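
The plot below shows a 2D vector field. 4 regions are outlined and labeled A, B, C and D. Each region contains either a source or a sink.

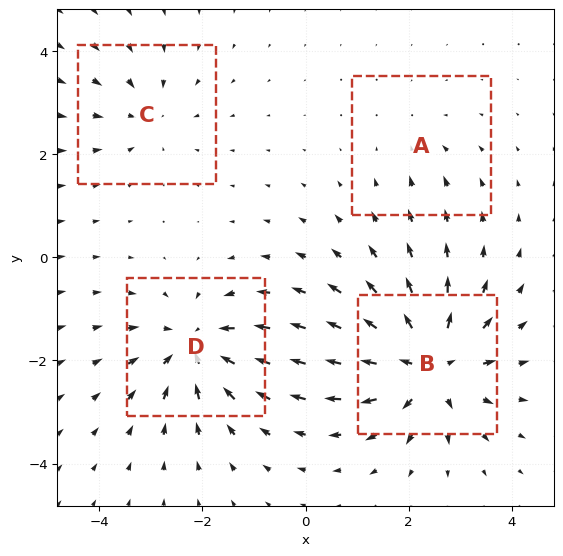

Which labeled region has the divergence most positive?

B

Divergence at each region's feature centre — A: about -2, B: about +7, C: about -3, D: about -5. Region B is most positive.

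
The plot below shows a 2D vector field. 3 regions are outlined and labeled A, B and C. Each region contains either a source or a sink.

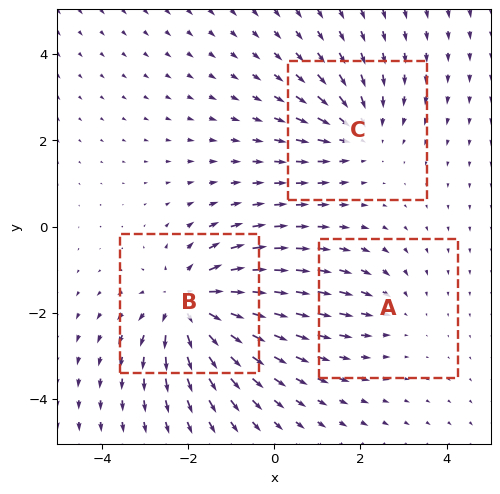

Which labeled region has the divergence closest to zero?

Divergence at each region's feature centre — A: about -2, B: about +4, C: about -3. Region A is closest to zero.

A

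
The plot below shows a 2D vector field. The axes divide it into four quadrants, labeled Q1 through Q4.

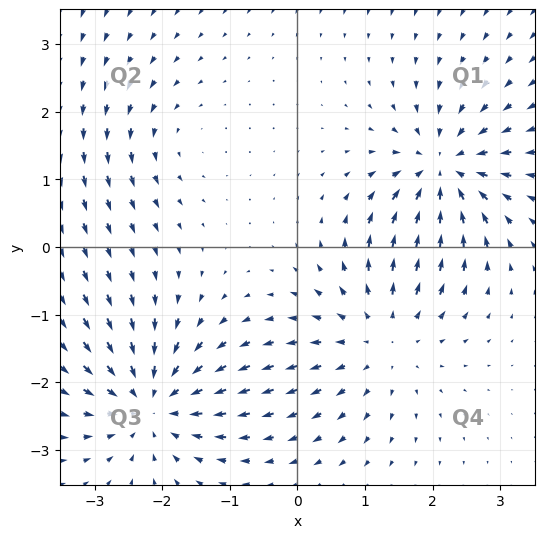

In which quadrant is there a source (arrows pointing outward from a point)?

Q4

The source sits at approximately (1.3, -1.3), which lies in quadrant Q4. The divergence there is about +4, positive as expected for a source.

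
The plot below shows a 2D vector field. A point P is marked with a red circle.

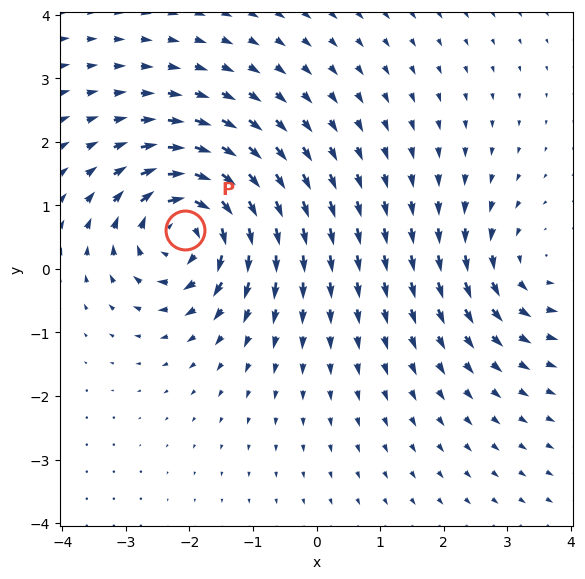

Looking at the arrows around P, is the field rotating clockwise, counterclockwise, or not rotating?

Near P at (-2.1, 0.6) the arrows circulate clockwise. The curl (z-component) there is about -6; negative curl means clockwise rotation.

clockwise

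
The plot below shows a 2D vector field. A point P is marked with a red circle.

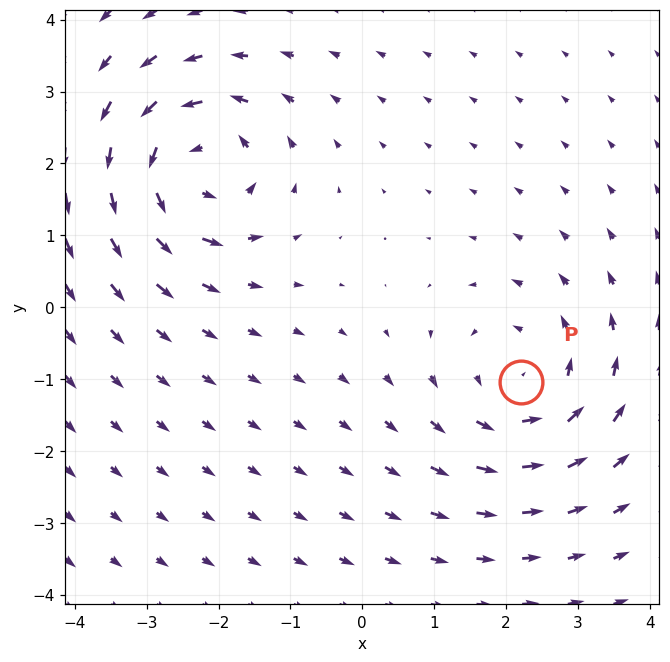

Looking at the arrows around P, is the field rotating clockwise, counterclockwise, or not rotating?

counterclockwise

Near P at (2.2, -1.0) the arrows circulate counterclockwise. The curl (z-component) there is about +4; positive curl means counterclockwise rotation.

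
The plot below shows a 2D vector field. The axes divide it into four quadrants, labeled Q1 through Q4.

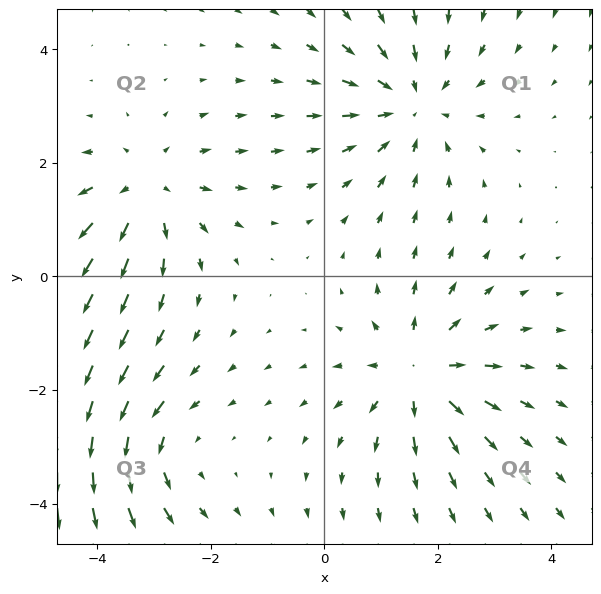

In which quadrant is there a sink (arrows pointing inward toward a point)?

Q1

The sink sits at approximately (1.6, 3.0), which lies in quadrant Q1. The divergence there is about -3, negative as expected for a sink.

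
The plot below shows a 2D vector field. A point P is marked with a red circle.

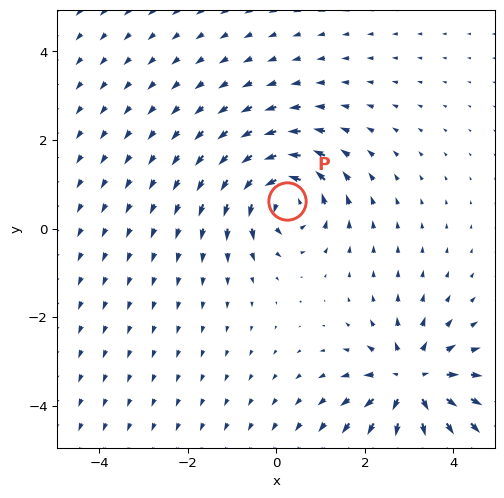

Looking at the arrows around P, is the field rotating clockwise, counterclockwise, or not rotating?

Near P at (0.2, 0.6) the arrows circulate counterclockwise. The curl (z-component) there is about +5; positive curl means counterclockwise rotation.

counterclockwise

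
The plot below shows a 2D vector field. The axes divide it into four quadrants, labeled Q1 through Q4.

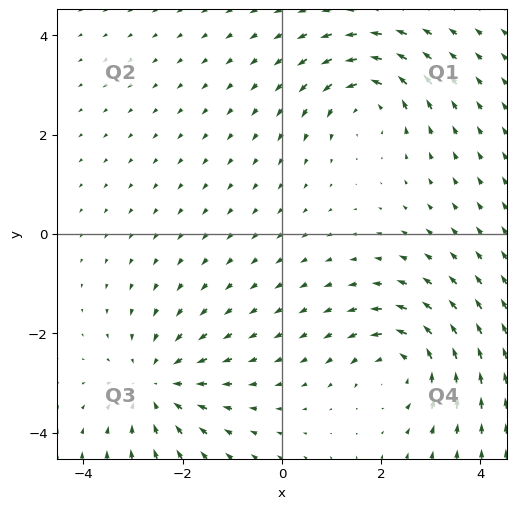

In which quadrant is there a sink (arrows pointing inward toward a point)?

The sink sits at approximately (-2.5, -3.0), which lies in quadrant Q3. The divergence there is about -4, negative as expected for a sink.

Q3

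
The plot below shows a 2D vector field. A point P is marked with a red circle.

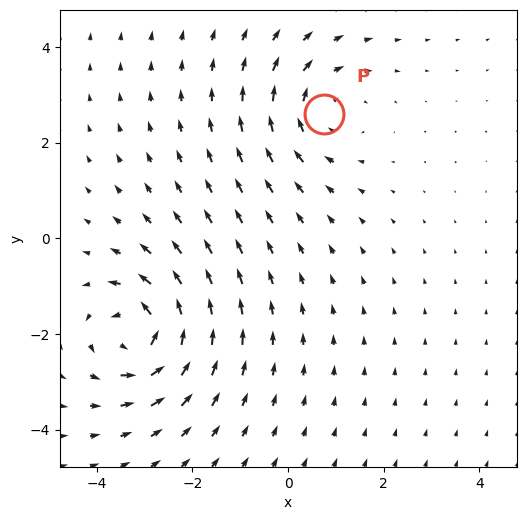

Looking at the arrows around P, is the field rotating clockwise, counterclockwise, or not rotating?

clockwise

Near P at (0.7, 2.6) the arrows circulate clockwise. The curl (z-component) there is about -3; negative curl means clockwise rotation.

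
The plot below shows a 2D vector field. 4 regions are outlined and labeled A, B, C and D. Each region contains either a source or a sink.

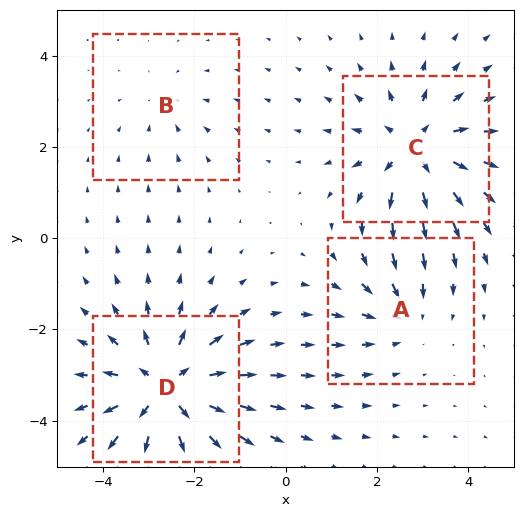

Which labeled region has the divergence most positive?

D

Divergence at each region's feature centre — A: about -3, B: about -2, C: about +5, D: about +6. Region D is most positive.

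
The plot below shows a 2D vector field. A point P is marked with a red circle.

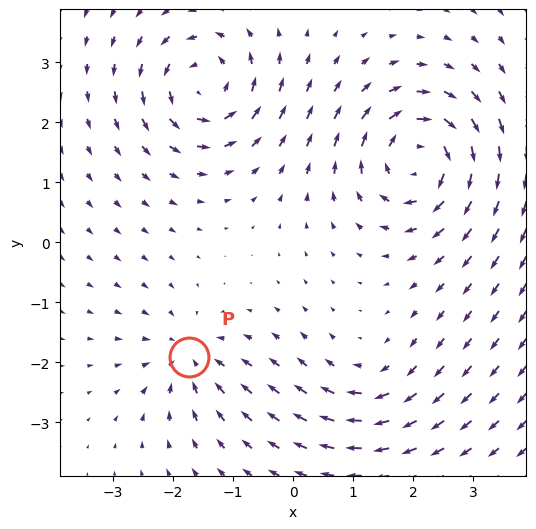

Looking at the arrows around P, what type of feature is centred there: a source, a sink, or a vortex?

sink

At P (-1.7, -1.9) the arrows converge inward. Divergence about -4, curl ≈0 — negative divergence with near-zero curl is a sink.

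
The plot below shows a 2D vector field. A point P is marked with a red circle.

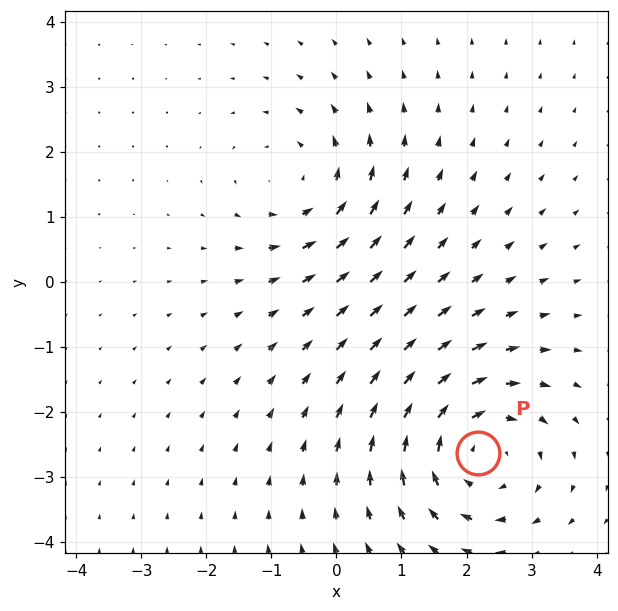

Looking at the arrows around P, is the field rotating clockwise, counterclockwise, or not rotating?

clockwise

Near P at (2.2, -2.6) the arrows circulate clockwise. The curl (z-component) there is about -4; negative curl means clockwise rotation.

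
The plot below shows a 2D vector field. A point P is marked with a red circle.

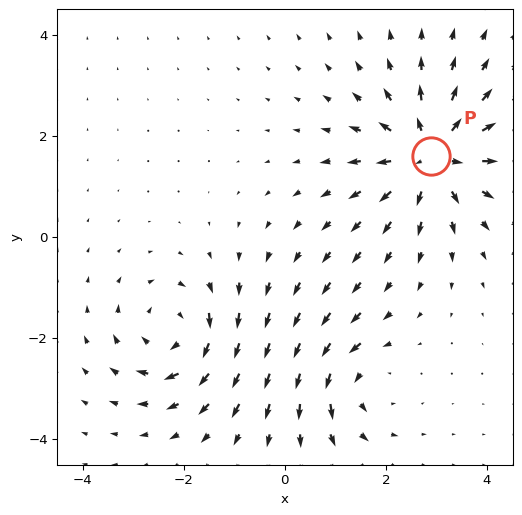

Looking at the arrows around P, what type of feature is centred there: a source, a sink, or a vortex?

At P (2.9, 1.6) the arrows spread outward. Divergence about +5, curl ≈0 — positive divergence with near-zero curl is a source.

source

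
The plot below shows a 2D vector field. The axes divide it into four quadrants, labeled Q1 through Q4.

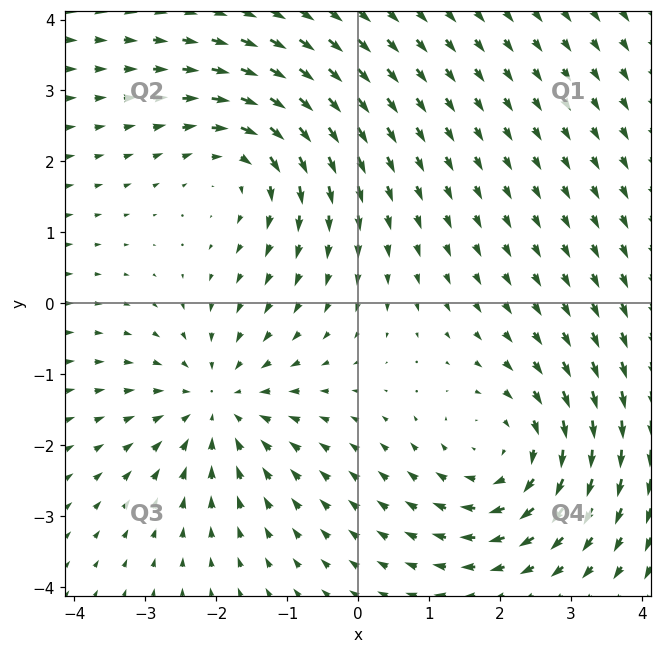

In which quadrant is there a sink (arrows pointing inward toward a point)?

The sink sits at approximately (-2.0, -1.4), which lies in quadrant Q3. The divergence there is about -4, negative as expected for a sink.

Q3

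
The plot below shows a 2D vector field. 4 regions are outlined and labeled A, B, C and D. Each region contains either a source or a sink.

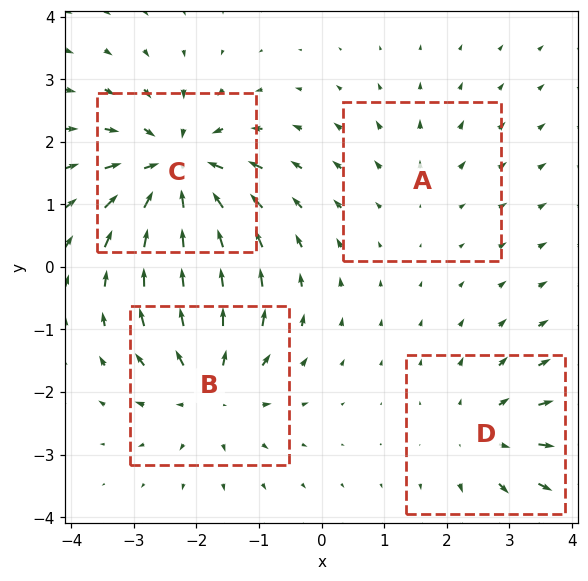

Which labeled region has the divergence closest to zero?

A

Divergence at each region's feature centre — A: about +2, B: about +5, C: about -7, D: about +4. Region A is closest to zero.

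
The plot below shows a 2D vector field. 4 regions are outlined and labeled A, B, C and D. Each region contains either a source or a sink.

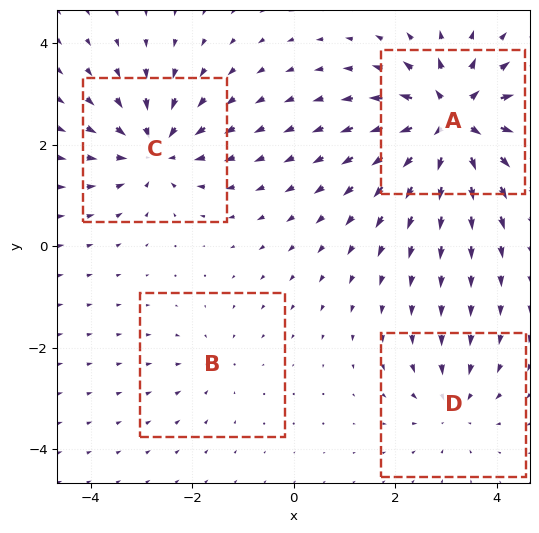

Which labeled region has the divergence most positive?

Divergence at each region's feature centre — A: about +9, B: about -2, C: about -6, D: about -4. Region A is most positive.

A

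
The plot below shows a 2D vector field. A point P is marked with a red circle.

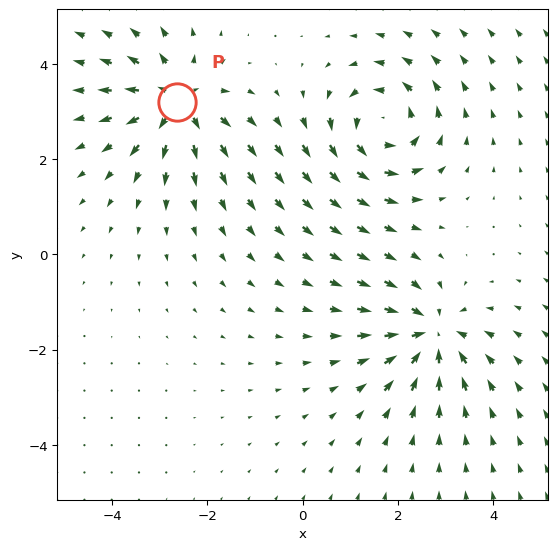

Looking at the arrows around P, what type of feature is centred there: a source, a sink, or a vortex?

At P (-2.6, 3.2) the arrows spread outward. Divergence about +4, curl ≈0 — positive divergence with near-zero curl is a source.

source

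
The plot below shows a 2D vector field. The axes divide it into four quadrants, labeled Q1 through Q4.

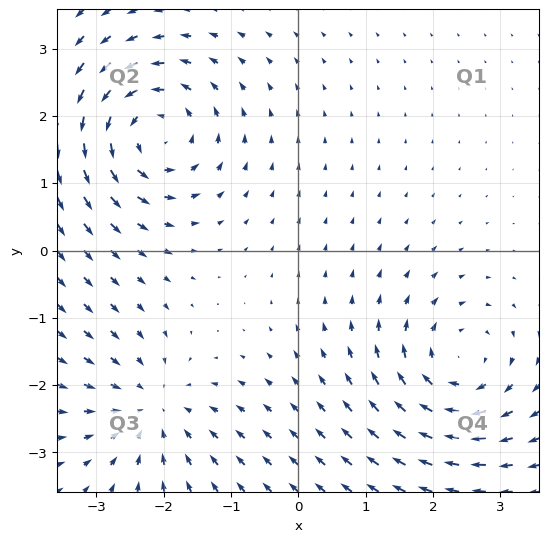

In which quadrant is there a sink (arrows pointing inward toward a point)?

Q3

The sink sits at approximately (-2.2, -2.4), which lies in quadrant Q3. The divergence there is about -3, negative as expected for a sink.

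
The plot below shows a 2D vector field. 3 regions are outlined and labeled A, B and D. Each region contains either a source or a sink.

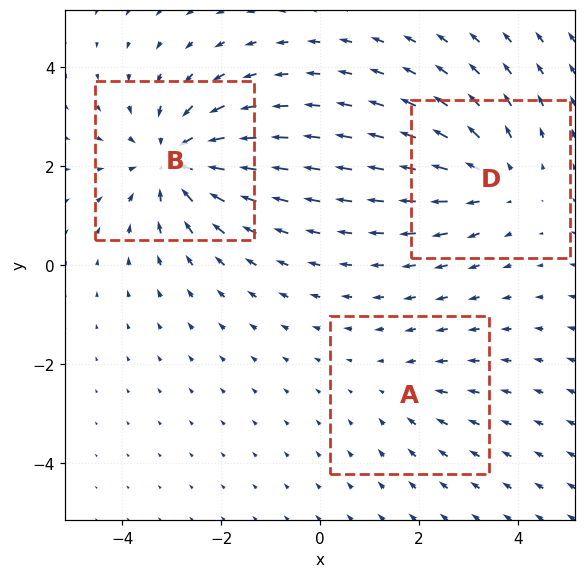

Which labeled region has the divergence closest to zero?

Divergence at each region's feature centre — A: about -2, B: about -5, D: about +3. Region A is closest to zero.

A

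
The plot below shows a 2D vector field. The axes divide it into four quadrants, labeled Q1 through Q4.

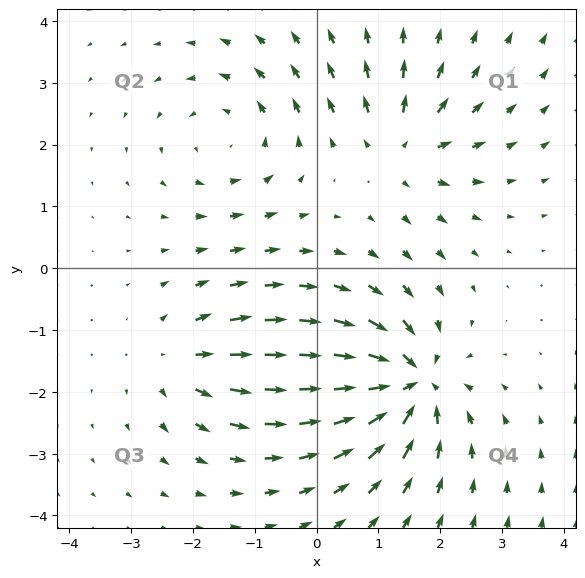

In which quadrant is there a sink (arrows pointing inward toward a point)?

Q4

The sink sits at approximately (1.5, -1.9), which lies in quadrant Q4. The divergence there is about -7, negative as expected for a sink.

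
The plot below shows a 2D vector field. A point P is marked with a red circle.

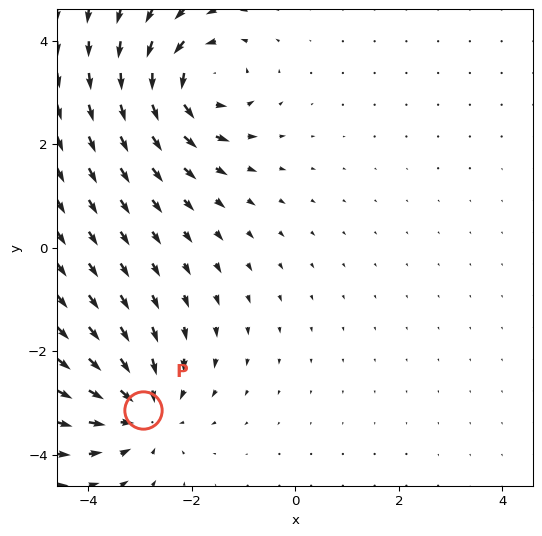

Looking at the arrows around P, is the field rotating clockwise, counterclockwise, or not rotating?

not rotating

Near P at (-3.0, -3.1) the arrows show no circulation. The curl there is ≈0.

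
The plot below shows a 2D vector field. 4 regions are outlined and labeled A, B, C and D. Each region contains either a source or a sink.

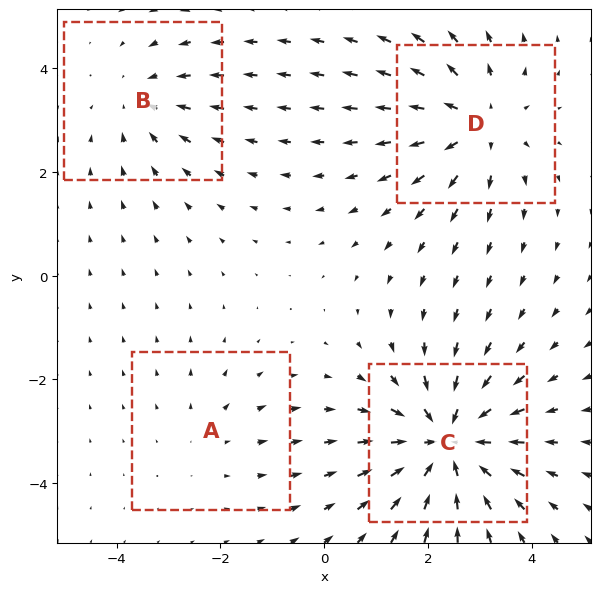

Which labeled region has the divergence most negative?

Divergence at each region's feature centre — A: about +2, B: about -3, C: about -6, D: about +4. Region C is most negative.

C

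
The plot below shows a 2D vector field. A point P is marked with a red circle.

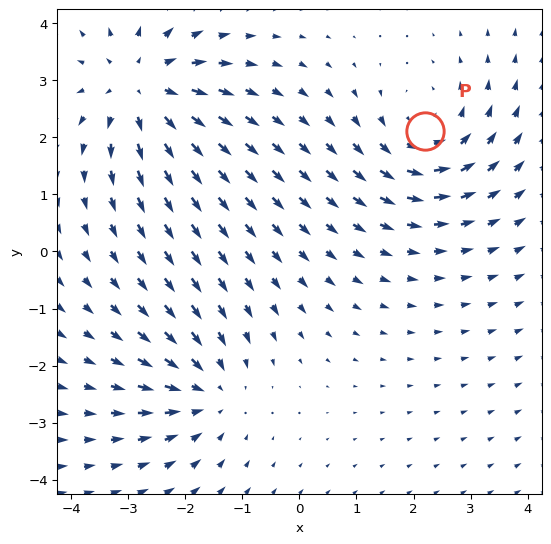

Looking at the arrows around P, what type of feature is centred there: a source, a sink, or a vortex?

vortex

At P (2.2, 2.1) the arrows circulate counterclockwise. Divergence ≈0, curl about +4 — near-zero divergence with nonzero curl is a vortex.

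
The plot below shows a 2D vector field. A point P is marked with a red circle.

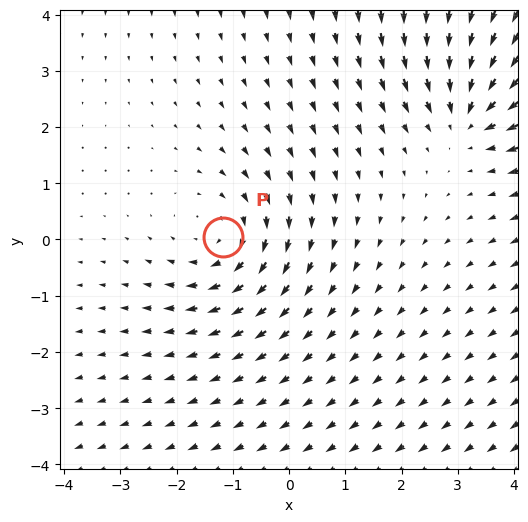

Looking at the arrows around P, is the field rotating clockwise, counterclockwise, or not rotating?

clockwise

Near P at (-1.2, 0.0) the arrows circulate clockwise. The curl (z-component) there is about -2; negative curl means clockwise rotation.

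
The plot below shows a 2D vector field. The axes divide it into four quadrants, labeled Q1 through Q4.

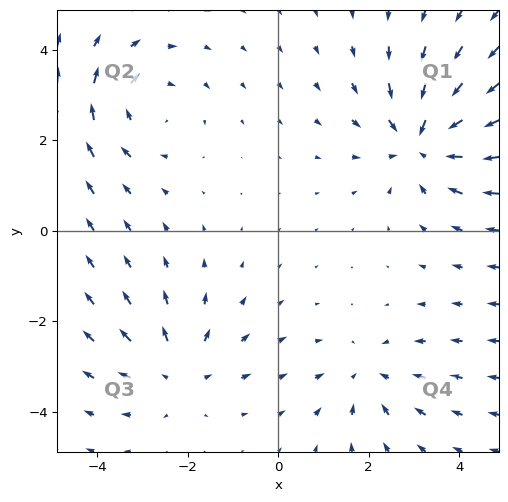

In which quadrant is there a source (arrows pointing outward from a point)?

Q3

The source sits at approximately (-2.2, -3.1), which lies in quadrant Q3. The divergence there is about +3, positive as expected for a source.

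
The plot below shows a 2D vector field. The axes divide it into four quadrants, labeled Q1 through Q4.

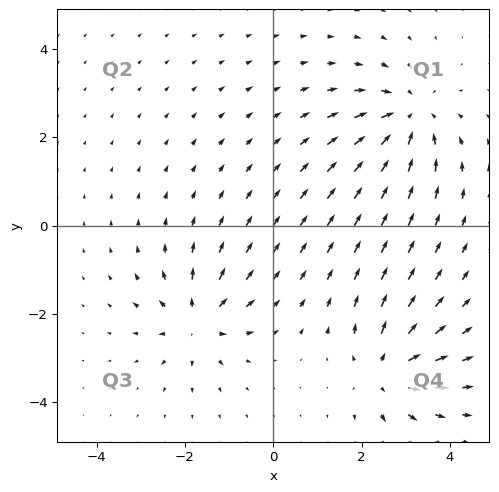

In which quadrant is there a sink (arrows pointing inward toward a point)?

Q1

The sink sits at approximately (3.1, 2.5), which lies in quadrant Q1. The divergence there is about -5, negative as expected for a sink.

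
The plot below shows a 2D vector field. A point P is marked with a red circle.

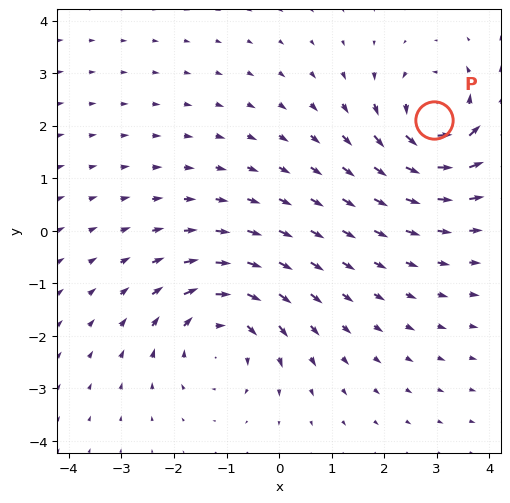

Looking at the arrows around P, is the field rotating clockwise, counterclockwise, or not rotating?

counterclockwise

Near P at (2.9, 2.1) the arrows circulate counterclockwise. The curl (z-component) there is about +4; positive curl means counterclockwise rotation.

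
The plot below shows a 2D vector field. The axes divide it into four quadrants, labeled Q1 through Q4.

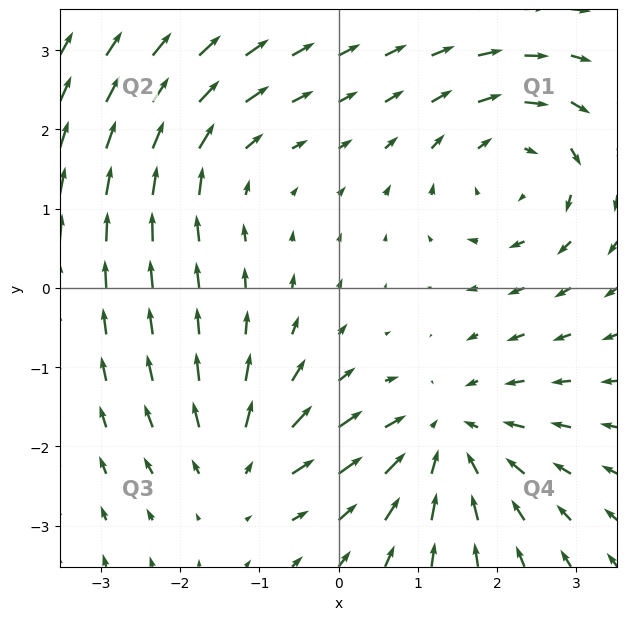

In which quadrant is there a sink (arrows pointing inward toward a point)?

Q4

The sink sits at approximately (1.3, -1.9), which lies in quadrant Q4. The divergence there is about -4, negative as expected for a sink.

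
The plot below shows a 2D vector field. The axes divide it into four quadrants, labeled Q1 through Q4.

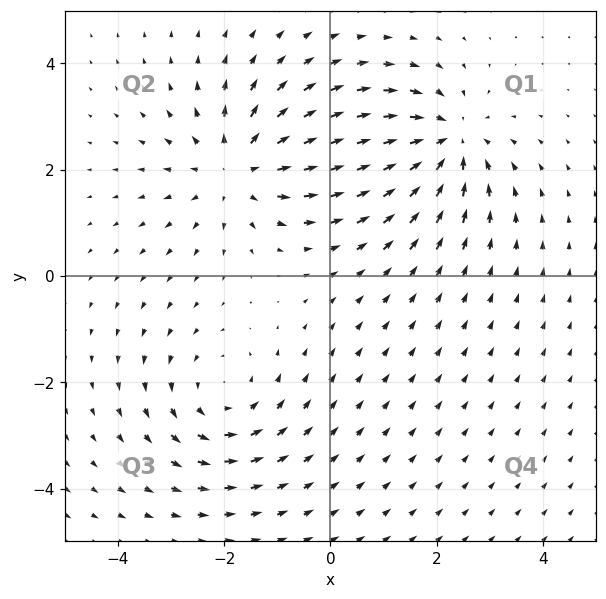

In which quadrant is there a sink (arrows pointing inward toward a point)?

Q1

The sink sits at approximately (2.2, 2.5), which lies in quadrant Q1. The divergence there is about -5, negative as expected for a sink.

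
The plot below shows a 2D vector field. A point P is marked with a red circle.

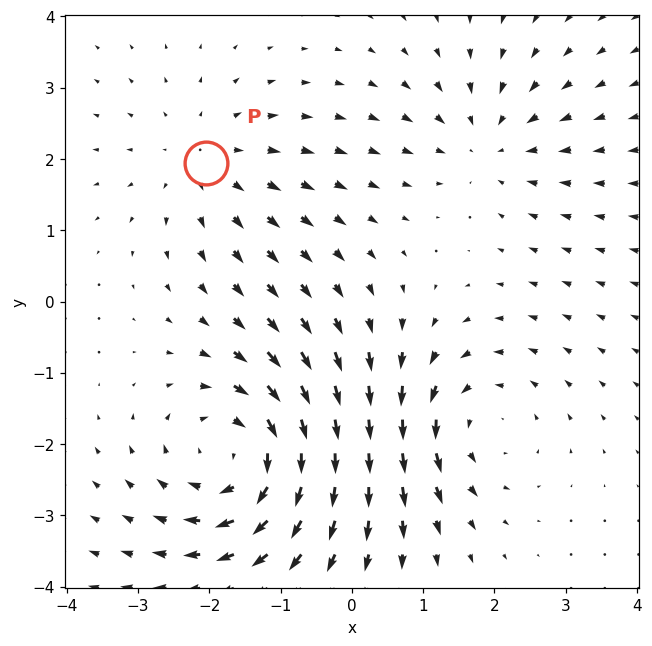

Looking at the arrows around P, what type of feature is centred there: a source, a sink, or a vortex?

At P (-2.0, 2.0) the arrows spread outward. Divergence about +2, curl ≈0 — positive divergence with near-zero curl is a source.

source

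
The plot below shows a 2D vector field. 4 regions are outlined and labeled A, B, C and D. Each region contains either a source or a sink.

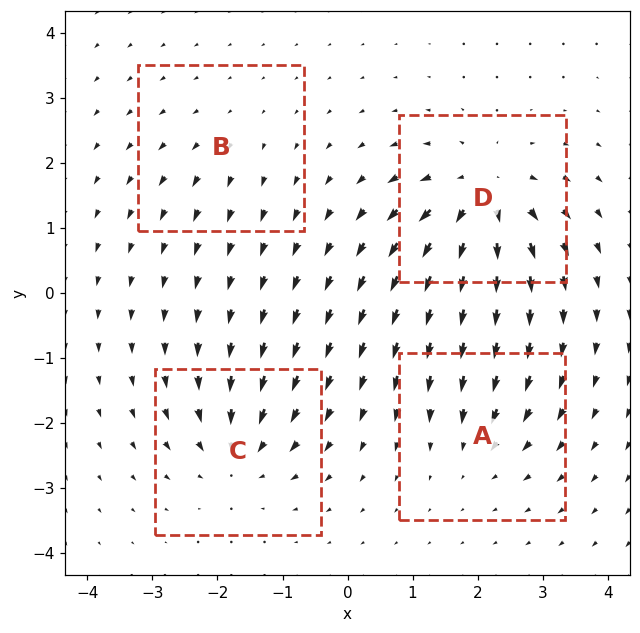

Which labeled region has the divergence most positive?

D

Divergence at each region's feature centre — A: about -4, B: about +2, C: about -6, D: about +8. Region D is most positive.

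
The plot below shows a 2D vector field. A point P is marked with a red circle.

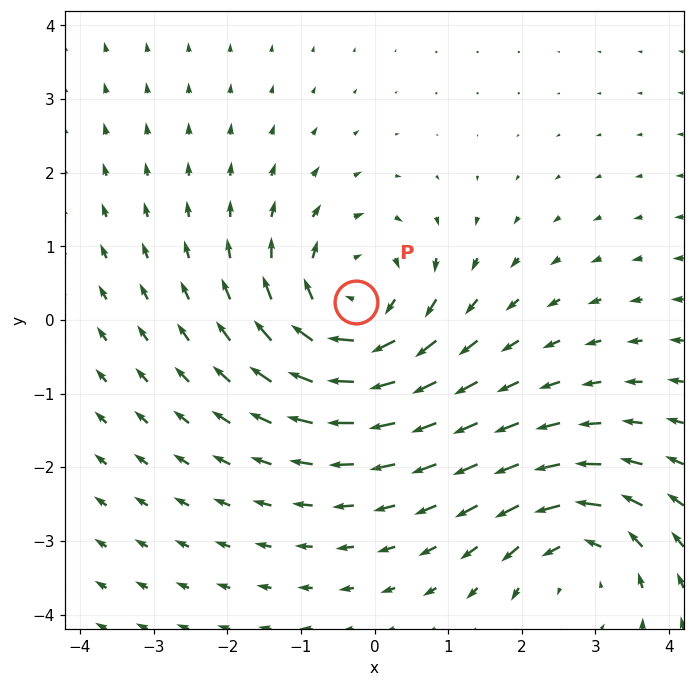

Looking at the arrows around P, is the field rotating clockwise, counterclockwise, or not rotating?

clockwise

Near P at (-0.3, 0.2) the arrows circulate clockwise. The curl (z-component) there is about -5; negative curl means clockwise rotation.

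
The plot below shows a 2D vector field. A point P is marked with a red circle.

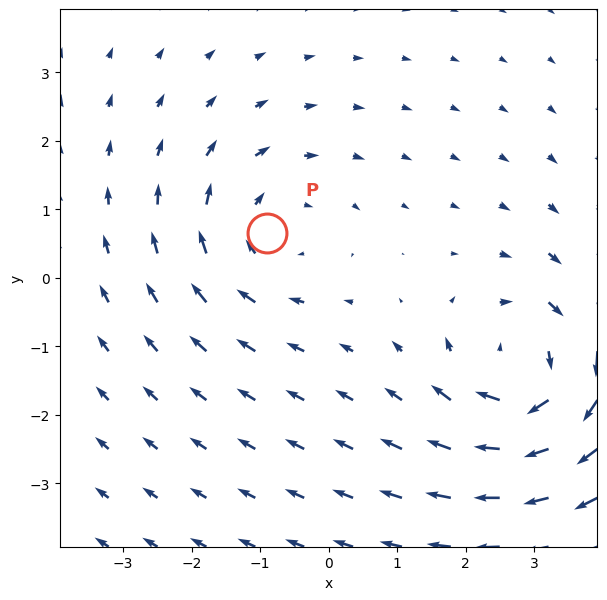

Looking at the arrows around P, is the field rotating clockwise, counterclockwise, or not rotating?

clockwise

Near P at (-0.9, 0.7) the arrows circulate clockwise. The curl (z-component) there is about -2; negative curl means clockwise rotation.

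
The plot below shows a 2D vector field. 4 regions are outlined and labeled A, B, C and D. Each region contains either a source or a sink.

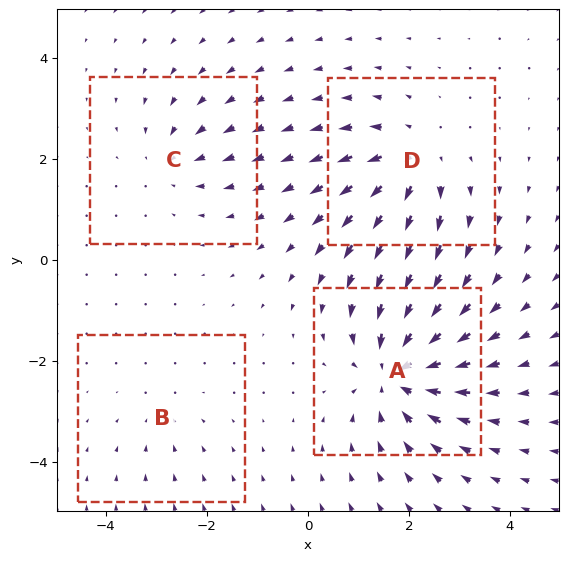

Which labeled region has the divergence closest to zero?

Divergence at each region's feature centre — A: about -7, B: about -2, C: about -3, D: about +5. Region B is closest to zero.

B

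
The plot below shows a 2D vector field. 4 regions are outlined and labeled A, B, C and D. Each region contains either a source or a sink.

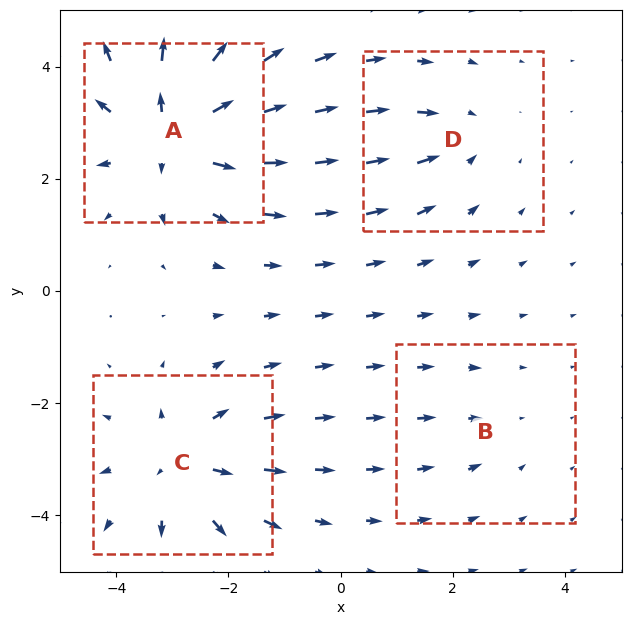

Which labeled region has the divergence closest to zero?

Divergence at each region's feature centre — A: about +7, B: about -2, C: about +5, D: about -3. Region B is closest to zero.

B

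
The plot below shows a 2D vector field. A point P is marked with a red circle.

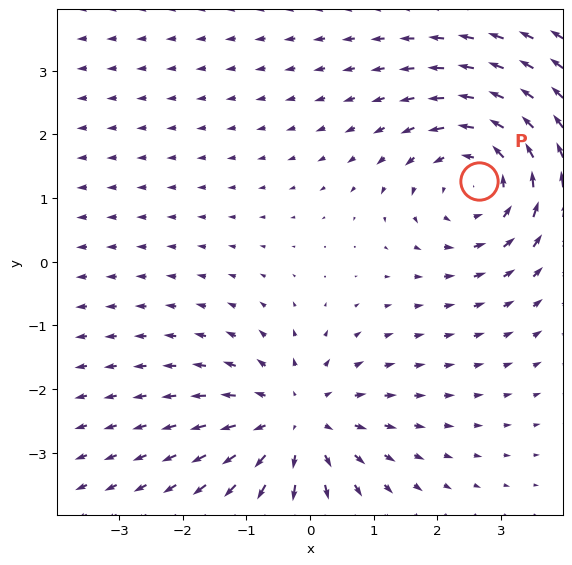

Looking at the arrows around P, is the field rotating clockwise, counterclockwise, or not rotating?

counterclockwise

Near P at (2.7, 1.3) the arrows circulate counterclockwise. The curl (z-component) there is about +3; positive curl means counterclockwise rotation.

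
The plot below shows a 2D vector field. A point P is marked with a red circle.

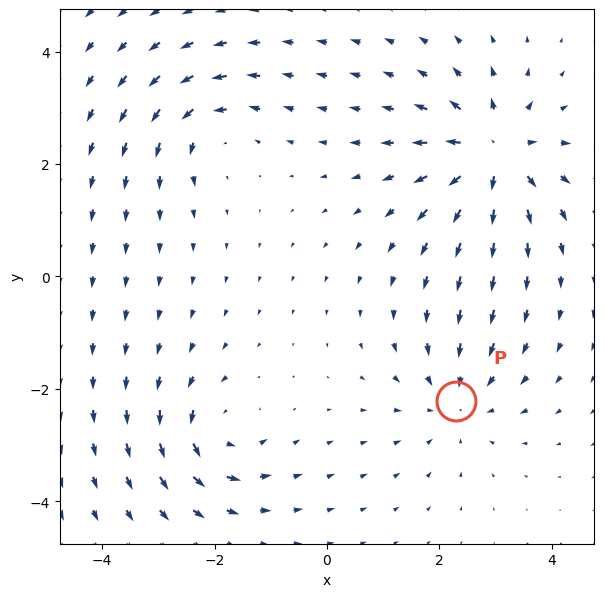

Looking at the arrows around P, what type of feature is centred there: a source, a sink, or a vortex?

sink

At P (2.3, -2.2) the arrows converge inward. Divergence about -3, curl ≈0 — negative divergence with near-zero curl is a sink.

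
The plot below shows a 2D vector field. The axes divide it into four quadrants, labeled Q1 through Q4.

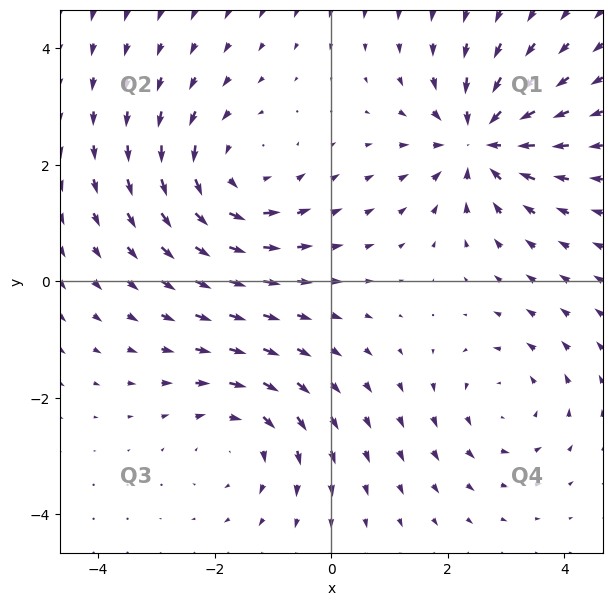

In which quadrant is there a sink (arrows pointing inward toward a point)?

The sink sits at approximately (2.5, 2.4), which lies in quadrant Q1. The divergence there is about -6, negative as expected for a sink.

Q1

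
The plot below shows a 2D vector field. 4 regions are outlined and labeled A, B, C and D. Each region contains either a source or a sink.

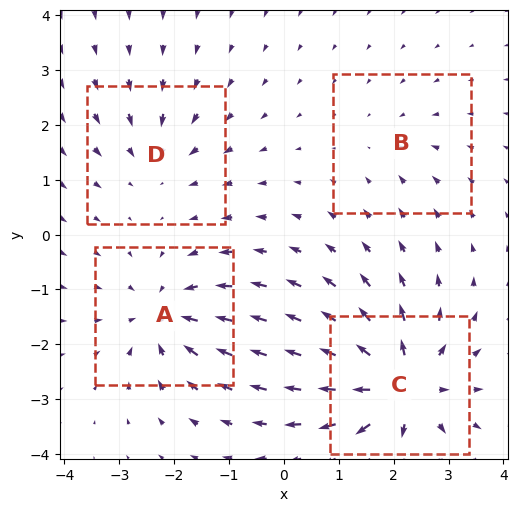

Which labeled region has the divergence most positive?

C

Divergence at each region's feature centre — A: about -6, B: about -2, C: about +8, D: about -4. Region C is most positive.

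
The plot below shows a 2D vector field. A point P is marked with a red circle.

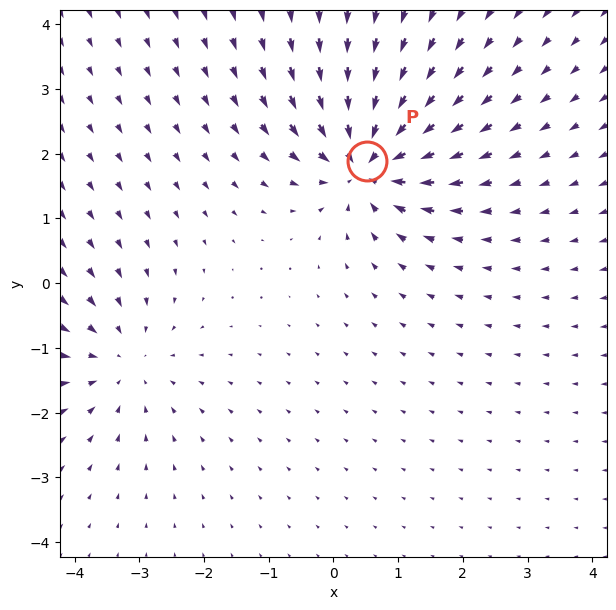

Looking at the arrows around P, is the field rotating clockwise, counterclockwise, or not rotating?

not rotating

Near P at (0.5, 1.9) the arrows show no circulation. The curl there is ≈0.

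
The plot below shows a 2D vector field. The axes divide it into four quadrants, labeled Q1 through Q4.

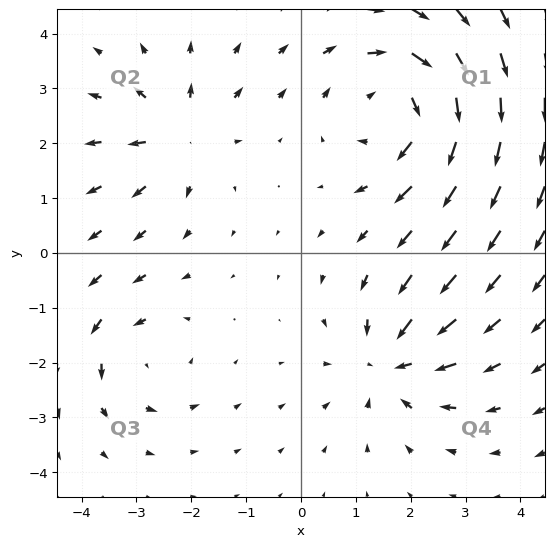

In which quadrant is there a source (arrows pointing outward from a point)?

The source sits at approximately (-2.2, 2.2), which lies in quadrant Q2. The divergence there is about +4, positive as expected for a source.

Q2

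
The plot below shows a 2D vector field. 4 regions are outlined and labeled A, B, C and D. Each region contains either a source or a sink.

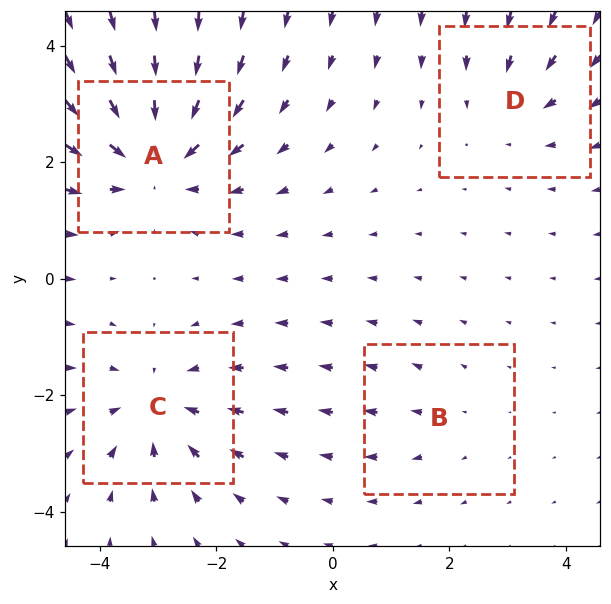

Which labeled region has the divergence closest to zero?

Divergence at each region's feature centre — A: about -7, B: about +2, C: about -5, D: about -3. Region B is closest to zero.

B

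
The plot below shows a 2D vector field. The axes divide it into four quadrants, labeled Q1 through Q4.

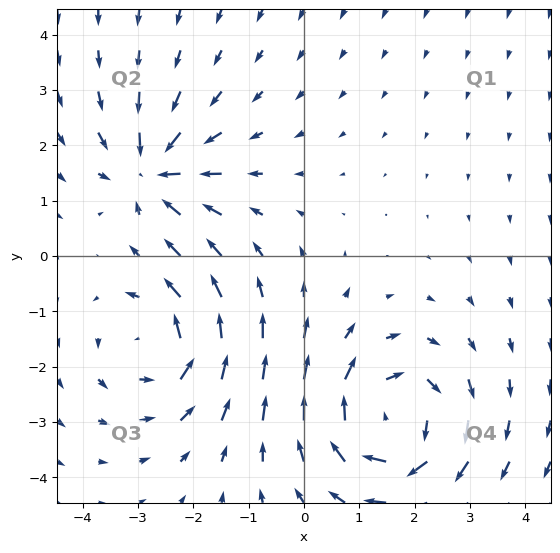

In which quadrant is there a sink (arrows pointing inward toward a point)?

The sink sits at approximately (-2.7, 1.5), which lies in quadrant Q2. The divergence there is about -5, negative as expected for a sink.

Q2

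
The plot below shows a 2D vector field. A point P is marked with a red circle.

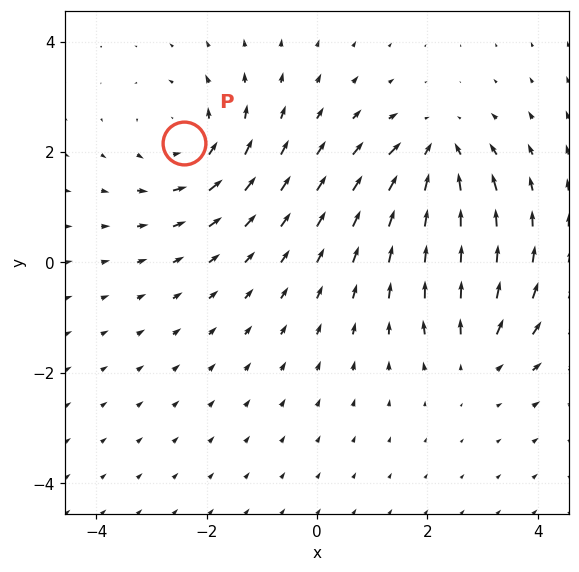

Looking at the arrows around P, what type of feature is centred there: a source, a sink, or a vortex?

At P (-2.4, 2.2) the arrows circulate counterclockwise. Divergence ≈0, curl about +5 — near-zero divergence with nonzero curl is a vortex.

vortex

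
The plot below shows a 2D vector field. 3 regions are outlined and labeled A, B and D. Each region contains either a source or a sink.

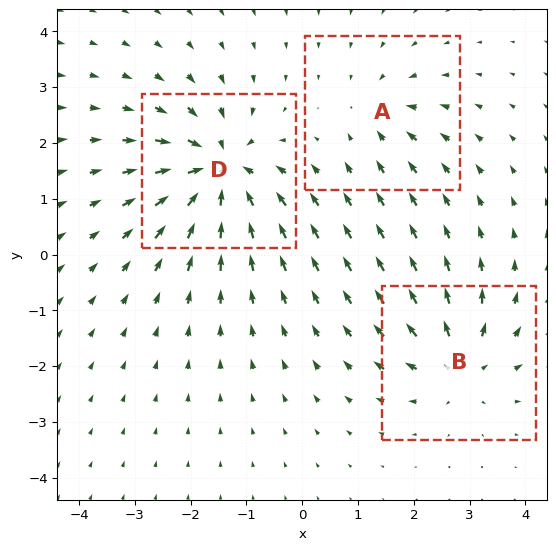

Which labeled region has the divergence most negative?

Divergence at each region's feature centre — A: about -3, B: about +4, D: about -6. Region D is most negative.

D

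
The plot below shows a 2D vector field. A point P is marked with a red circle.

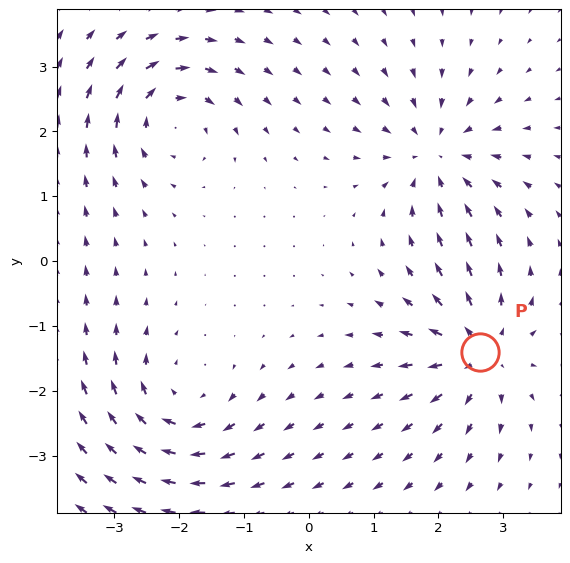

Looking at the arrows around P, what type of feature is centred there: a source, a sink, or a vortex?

source

At P (2.6, -1.4) the arrows spread outward. Divergence about +5, curl ≈0 — positive divergence with near-zero curl is a source.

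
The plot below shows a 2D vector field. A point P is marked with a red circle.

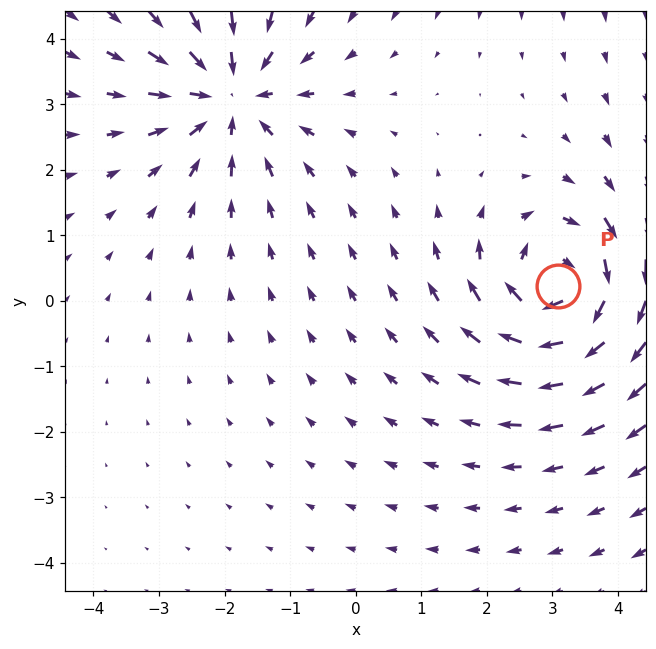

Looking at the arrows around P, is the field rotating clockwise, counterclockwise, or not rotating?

Near P at (3.1, 0.2) the arrows circulate clockwise. The curl (z-component) there is about -5; negative curl means clockwise rotation.

clockwise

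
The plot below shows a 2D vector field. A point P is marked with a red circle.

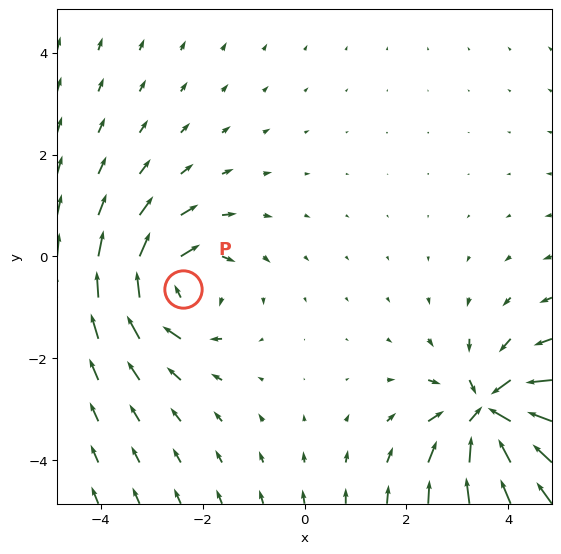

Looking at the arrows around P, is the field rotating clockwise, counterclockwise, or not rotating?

clockwise

Near P at (-2.4, -0.6) the arrows circulate clockwise. The curl (z-component) there is about -3; negative curl means clockwise rotation.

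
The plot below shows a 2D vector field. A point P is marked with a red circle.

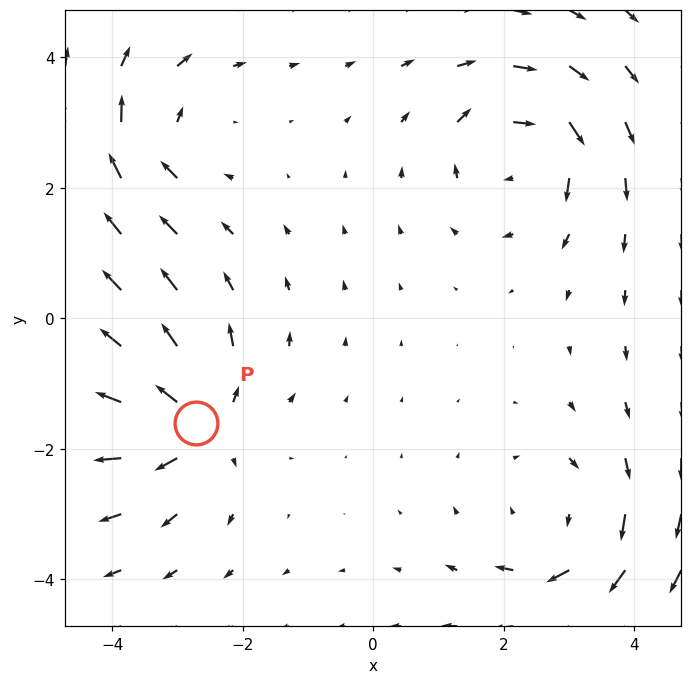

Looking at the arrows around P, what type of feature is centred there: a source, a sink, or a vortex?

At P (-2.7, -1.6) the arrows spread outward. Divergence about +6, curl ≈0 — positive divergence with near-zero curl is a source.

source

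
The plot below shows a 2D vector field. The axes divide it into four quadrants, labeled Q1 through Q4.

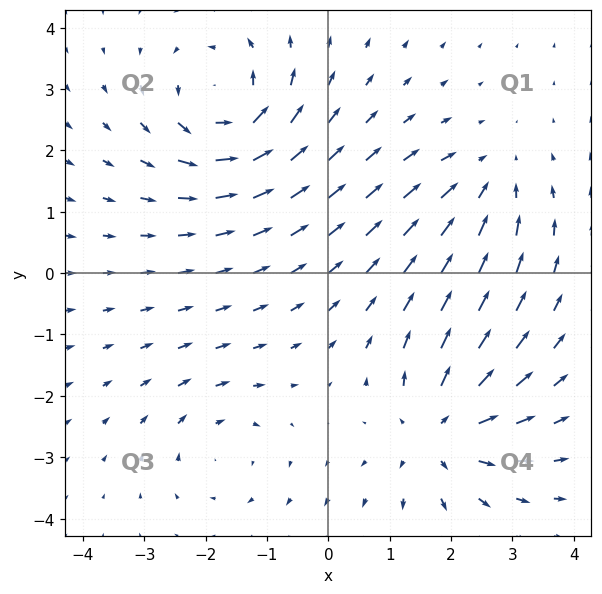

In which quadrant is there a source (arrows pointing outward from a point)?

Q4

The source sits at approximately (1.8, -2.6), which lies in quadrant Q4. The divergence there is about +5, positive as expected for a source.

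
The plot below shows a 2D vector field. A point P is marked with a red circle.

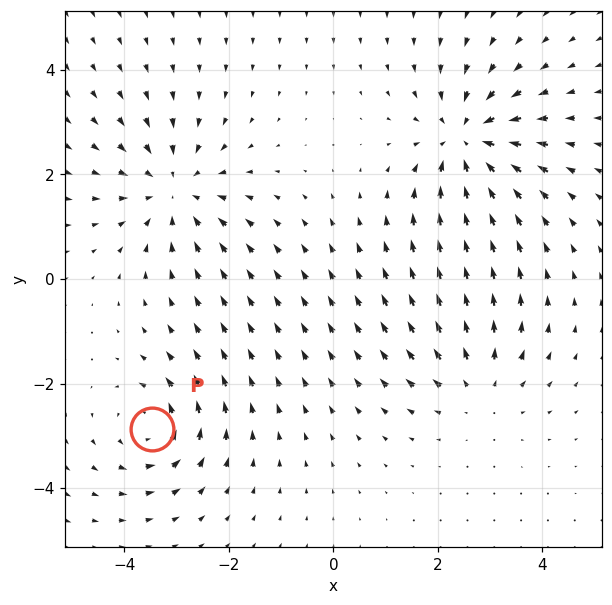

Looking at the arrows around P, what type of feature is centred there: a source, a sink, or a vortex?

vortex

At P (-3.5, -2.9) the arrows circulate counterclockwise. Divergence ≈0, curl about +4 — near-zero divergence with nonzero curl is a vortex.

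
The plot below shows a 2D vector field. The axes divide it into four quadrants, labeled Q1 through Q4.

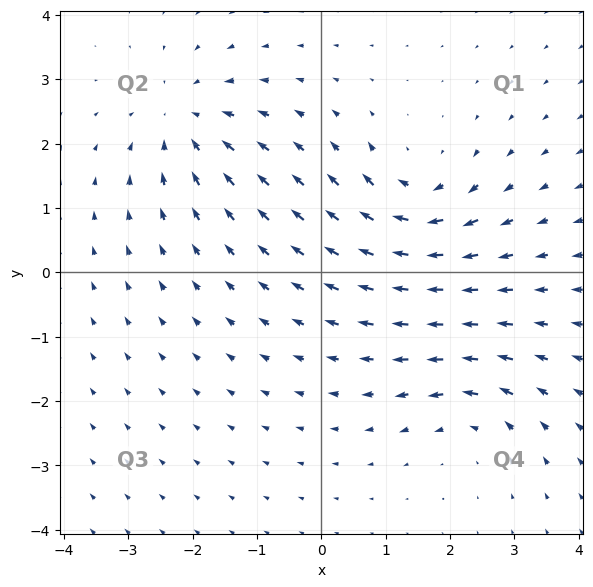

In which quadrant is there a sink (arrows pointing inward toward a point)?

The sink sits at approximately (-2.1, 2.4), which lies in quadrant Q2. The divergence there is about -3, negative as expected for a sink.

Q2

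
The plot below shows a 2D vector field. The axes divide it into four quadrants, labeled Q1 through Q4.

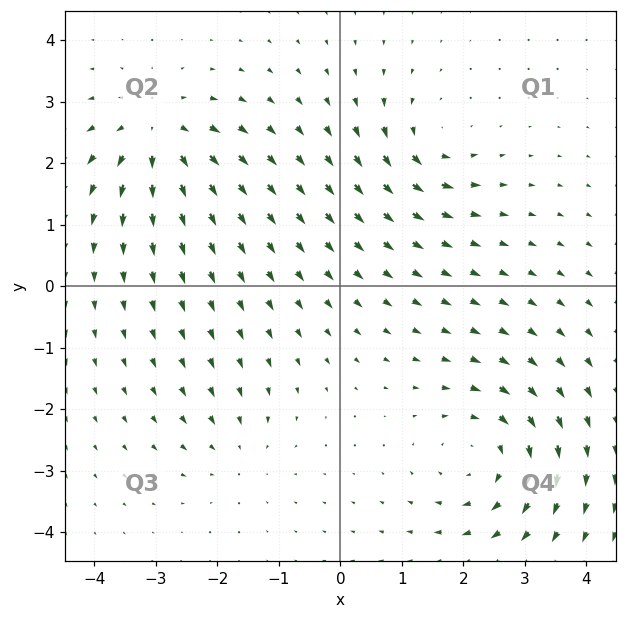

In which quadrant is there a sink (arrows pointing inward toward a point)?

Q3

The sink sits at approximately (-1.7, -2.7), which lies in quadrant Q3. The divergence there is about -3, negative as expected for a sink.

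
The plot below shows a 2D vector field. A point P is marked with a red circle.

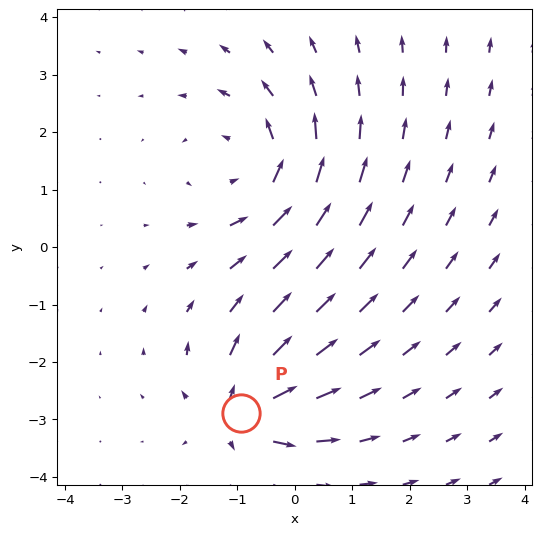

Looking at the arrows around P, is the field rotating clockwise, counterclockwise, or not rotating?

Near P at (-0.9, -2.9) the arrows show no circulation. The curl there is ≈0.

not rotating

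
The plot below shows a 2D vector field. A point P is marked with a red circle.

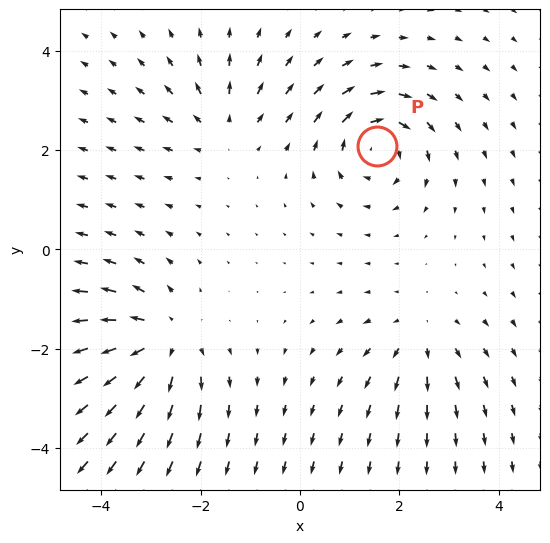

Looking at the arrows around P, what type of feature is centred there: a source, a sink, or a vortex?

vortex

At P (1.6, 2.1) the arrows circulate clockwise. Divergence ≈0, curl about -5 — near-zero divergence with nonzero curl is a vortex.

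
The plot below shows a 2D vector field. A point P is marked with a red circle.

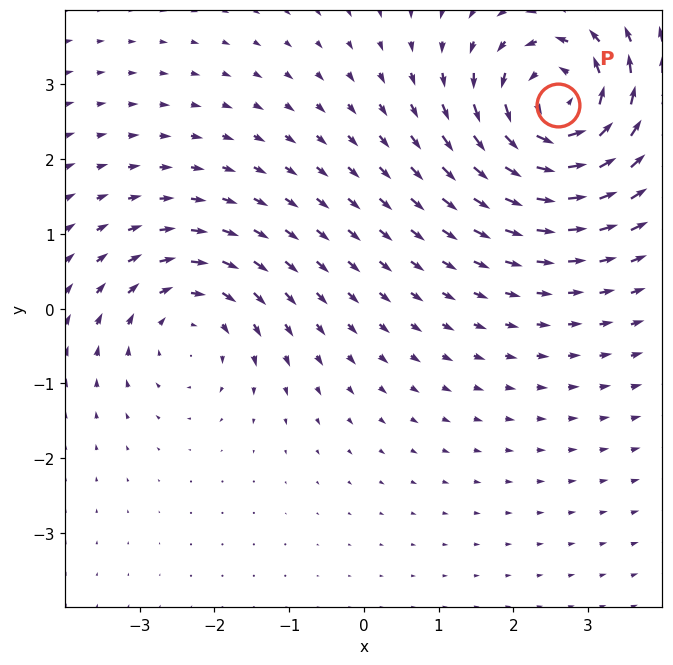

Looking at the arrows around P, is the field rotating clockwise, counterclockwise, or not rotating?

counterclockwise

Near P at (2.6, 2.7) the arrows circulate counterclockwise. The curl (z-component) there is about +5; positive curl means counterclockwise rotation.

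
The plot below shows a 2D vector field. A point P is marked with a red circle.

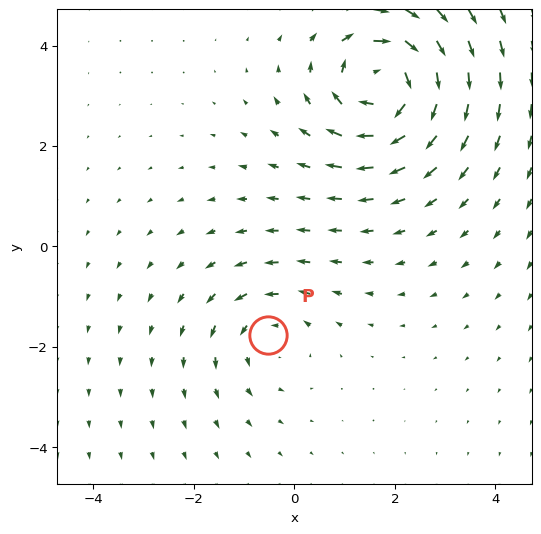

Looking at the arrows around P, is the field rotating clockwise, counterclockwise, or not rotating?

Near P at (-0.5, -1.8) the arrows circulate counterclockwise. The curl (z-component) there is about +3; positive curl means counterclockwise rotation.

counterclockwise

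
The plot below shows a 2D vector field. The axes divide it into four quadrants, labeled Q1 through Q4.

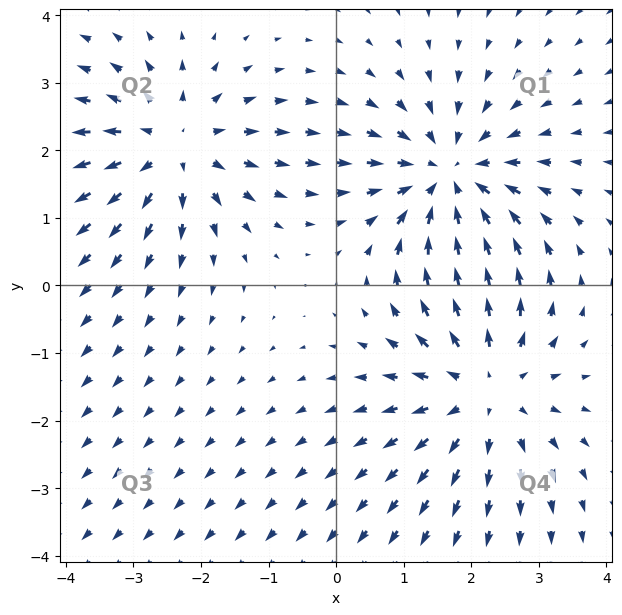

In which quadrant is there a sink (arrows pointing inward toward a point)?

The sink sits at approximately (1.7, 1.6), which lies in quadrant Q1. The divergence there is about -4, negative as expected for a sink.

Q1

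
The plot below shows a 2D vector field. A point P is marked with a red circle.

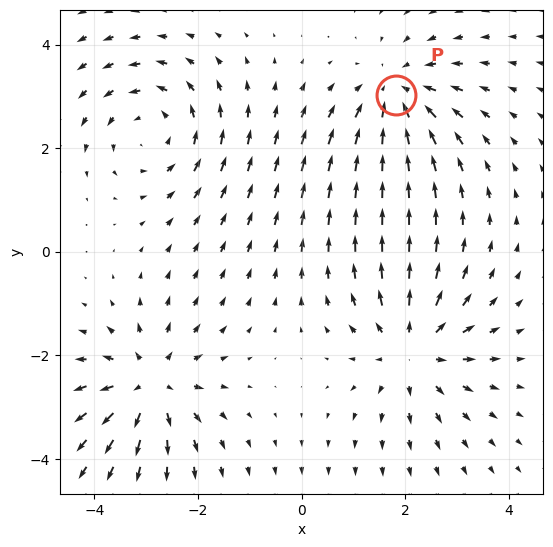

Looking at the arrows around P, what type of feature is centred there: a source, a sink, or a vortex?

At P (1.8, 3.0) the arrows converge inward. Divergence about -4, curl ≈0 — negative divergence with near-zero curl is a sink.

sink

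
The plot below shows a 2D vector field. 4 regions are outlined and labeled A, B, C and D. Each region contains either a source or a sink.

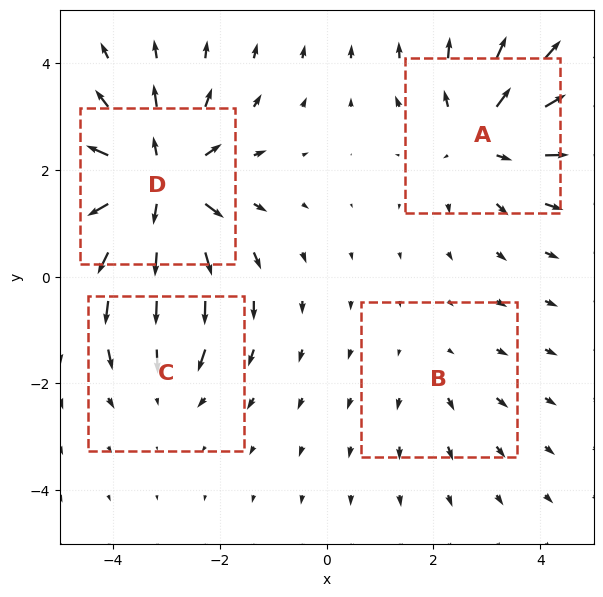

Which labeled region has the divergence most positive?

Divergence at each region's feature centre — A: about +4, B: about +2, C: about -3, D: about +7. Region D is most positive.

D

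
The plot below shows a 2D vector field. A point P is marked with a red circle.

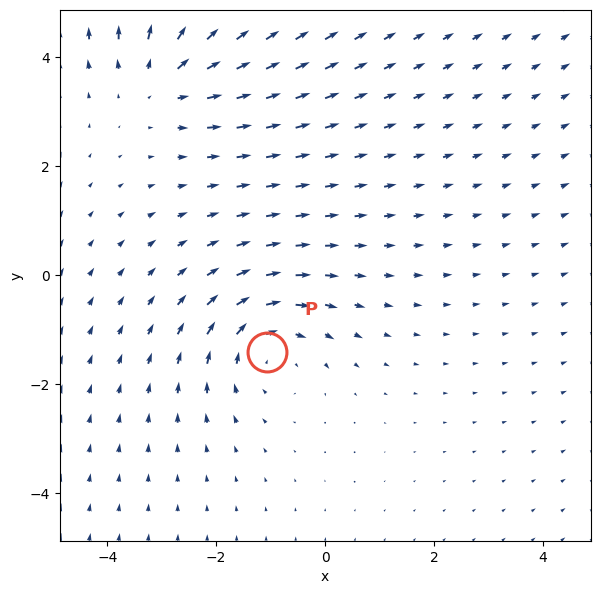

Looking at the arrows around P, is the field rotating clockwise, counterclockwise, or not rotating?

Near P at (-1.1, -1.4) the arrows circulate clockwise. The curl (z-component) there is about -3; negative curl means clockwise rotation.

clockwise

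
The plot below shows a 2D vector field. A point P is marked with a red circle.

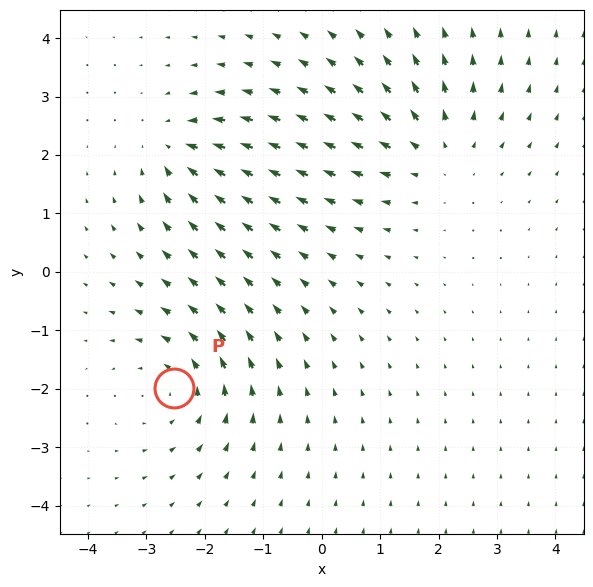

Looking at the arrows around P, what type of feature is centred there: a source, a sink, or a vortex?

At P (-2.5, -2.0) the arrows circulate counterclockwise. Divergence ≈0, curl about +4 — near-zero divergence with nonzero curl is a vortex.

vortex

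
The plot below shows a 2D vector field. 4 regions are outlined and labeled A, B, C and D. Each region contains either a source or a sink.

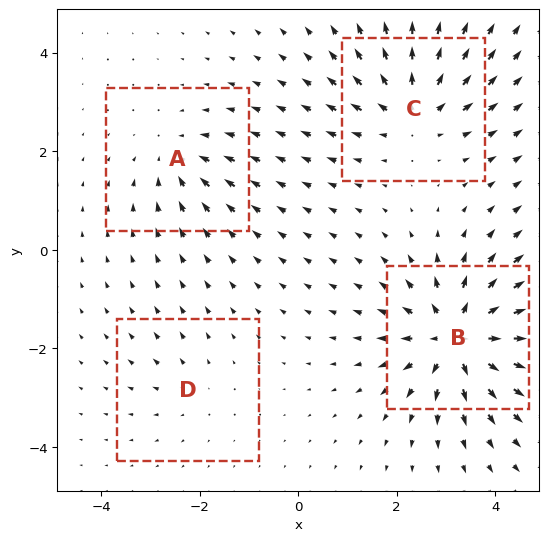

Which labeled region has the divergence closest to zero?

D

Divergence at each region's feature centre — A: about -4, B: about +8, C: about +5, D: about +2. Region D is closest to zero.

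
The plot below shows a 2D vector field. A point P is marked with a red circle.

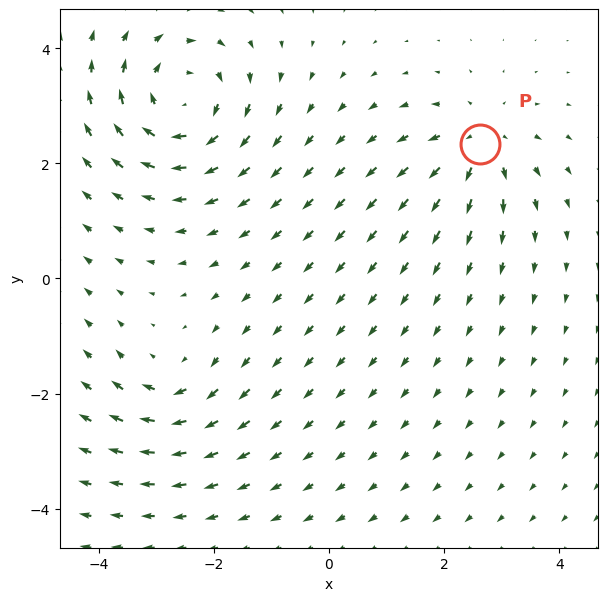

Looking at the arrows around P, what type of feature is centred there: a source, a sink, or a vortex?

At P (2.6, 2.3) the arrows spread outward. Divergence about +4, curl ≈0 — positive divergence with near-zero curl is a source.

source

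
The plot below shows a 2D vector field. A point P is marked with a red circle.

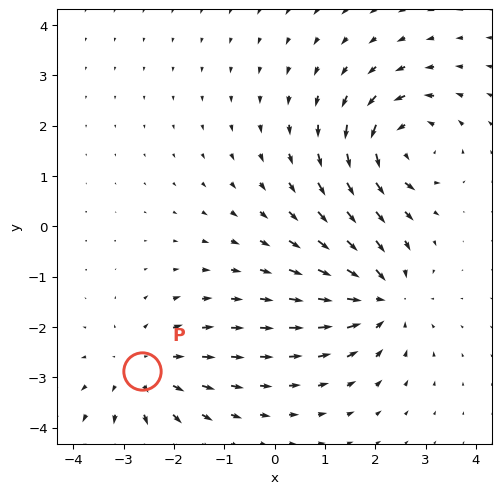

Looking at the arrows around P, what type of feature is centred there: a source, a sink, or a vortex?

At P (-2.6, -2.9) the arrows spread outward. Divergence about +4, curl ≈0 — positive divergence with near-zero curl is a source.

source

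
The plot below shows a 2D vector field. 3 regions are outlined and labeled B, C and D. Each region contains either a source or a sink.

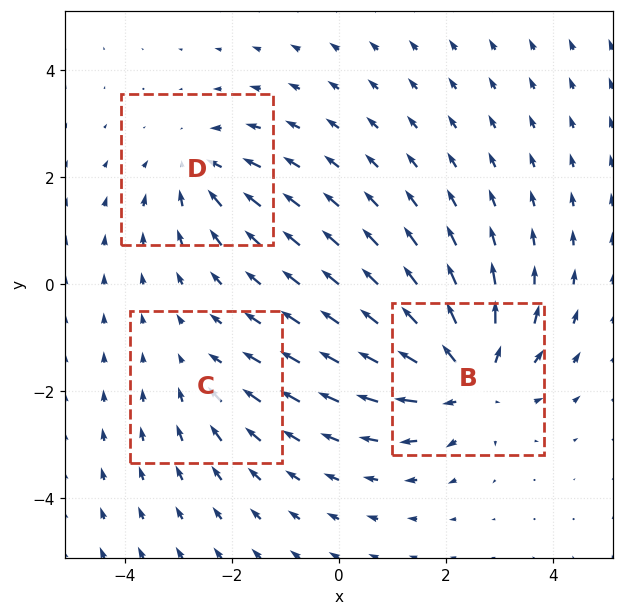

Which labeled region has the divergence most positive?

B

Divergence at each region's feature centre — B: about +5, C: about -2, D: about -3. Region B is most positive.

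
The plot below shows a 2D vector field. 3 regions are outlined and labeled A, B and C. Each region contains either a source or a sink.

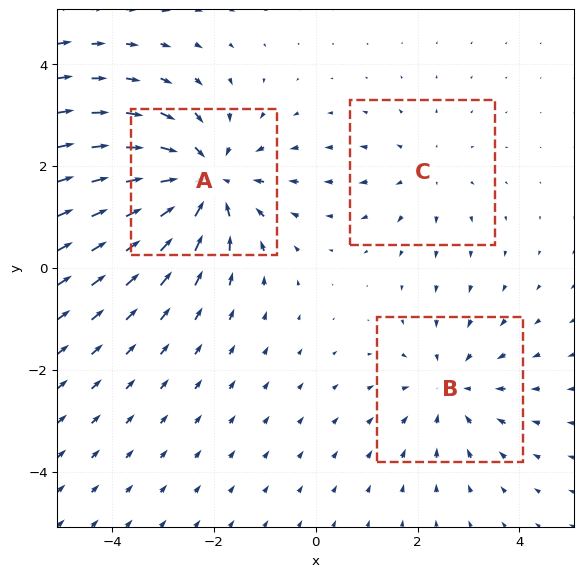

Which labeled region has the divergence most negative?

Divergence at each region's feature centre — A: about -5, B: about -3, C: about +2. Region A is most negative.

A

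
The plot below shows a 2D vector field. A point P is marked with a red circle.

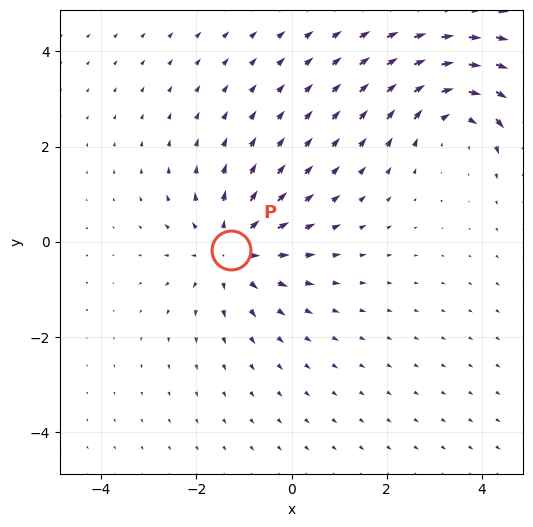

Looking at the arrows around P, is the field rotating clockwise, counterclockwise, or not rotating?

not rotating

Near P at (-1.3, -0.2) the arrows show no circulation. The curl there is ≈0.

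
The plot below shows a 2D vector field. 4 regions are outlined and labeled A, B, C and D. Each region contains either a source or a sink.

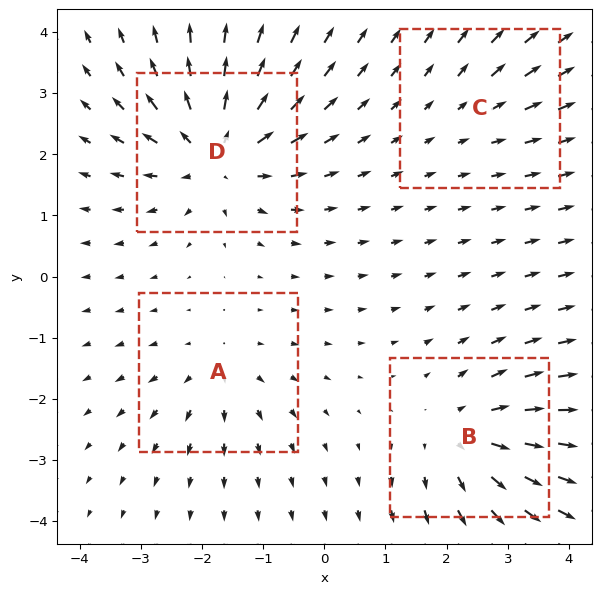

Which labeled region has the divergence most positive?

Divergence at each region's feature centre — A: about +3, B: about +5, C: about +2, D: about +7. Region D is most positive.

D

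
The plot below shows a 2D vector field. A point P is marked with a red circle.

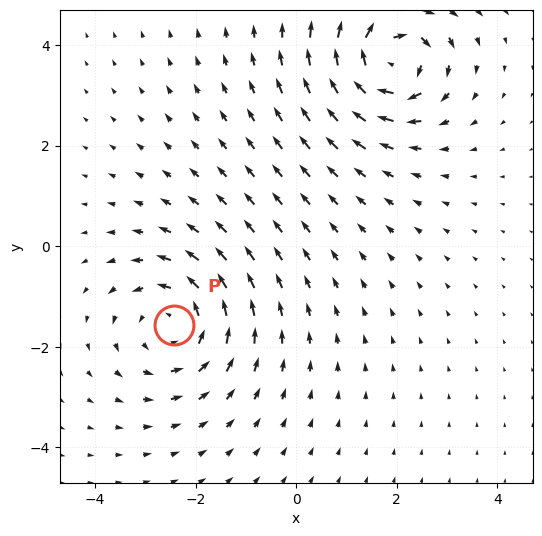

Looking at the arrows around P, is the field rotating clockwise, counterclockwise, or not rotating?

Near P at (-2.4, -1.6) the arrows circulate counterclockwise. The curl (z-component) there is about +4; positive curl means counterclockwise rotation.

counterclockwise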